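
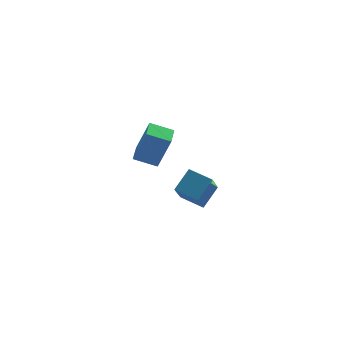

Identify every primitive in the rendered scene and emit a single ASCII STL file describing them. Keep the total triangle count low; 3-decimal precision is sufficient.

solid 
facet normal -0.546 0.807 0.226
outer loop
vertex 0.466 -1.696 -1.139
vertex 1.194 -0.82 -2.507
vertex -0.411 -2.088 -1.858
endloop
endfacet
facet normal -0.410 -0.492 0.768
outer loop
vertex 0.206 -3.0 -2.113
vertex 0.466 -1.696 -1.139
vertex -0.411 -2.088 -1.858
endloop
endfacet
facet normal -0.546 0.807 0.226
outer loop
vertex -0.411 -2.088 -1.858
vertex 1.194 -0.82 -2.507
vertex 0.317 -1.212 -3.225
endloop
endfacet
facet normal -0.731 -0.327 -0.599
outer loop
vertex 0.317 -1.212 -3.225
vertex 0.206 -3.0 -2.113
vertex -0.411 -2.088 -1.858
endloop
endfacet
facet normal 0.731 0.327 0.599
outer loop
vertex 0.466 -1.696 -1.139
vertex 1.811 -1.732 -2.762
vertex 1.194 -0.82 -2.507
endloop
endfacet
facet normal -0.409 -0.492 0.768
outer loop
vertex 1.083 -2.608 -1.395
vertex 0.466 -1.696 -1.139
vertex 0.206 -3.0 -2.113
endloop
endfacet
facet normal 0.731 0.327 0.599
outer loop
vertex 1.083 -2.608 -1.395
vertex 1.811 -1.732 -2.762
vertex 0.466 -1.696 -1.139
endloop
endfacet
facet normal 0.409 0.492 -0.768
outer loop
vertex 1.194 -0.82 -2.507
vertex 1.811 -1.732 -2.762
vertex 0.317 -1.212 -3.225
endloop
endfacet
facet normal -0.731 -0.327 -0.599
outer loop
vertex 0.934 -2.124 -3.481
vertex 0.206 -3.0 -2.113
vertex 0.317 -1.212 -3.225
endloop
endfacet
facet normal 0.409 0.493 -0.768
outer loop
vertex 0.317 -1.212 -3.225
vertex 1.811 -1.732 -2.762
vertex 0.934 -2.124 -3.481
endloop
endfacet
facet normal 0.546 -0.807 -0.226
outer loop
vertex 0.934 -2.124 -3.481
vertex 1.083 -2.608 -1.395
vertex 0.206 -3.0 -2.113
endloop
endfacet
facet normal 0.546 -0.807 -0.226
outer loop
vertex 1.811 -1.732 -2.762
vertex 1.083 -2.608 -1.395
vertex 0.934 -2.124 -3.481
endloop
endfacet
facet normal -0.553 -0.832 0.048
outer loop
vertex -1.627 -4.213 2.976
vertex -2.433 -3.657 3.327
vertex -2.109 -3.978 1.5
endloop
endfacet
facet normal 0.775 -0.535 -0.338
outer loop
vertex -1.567 -3.163 1.453
vertex -1.627 -4.213 2.976
vertex -2.109 -3.978 1.5
endloop
endfacet
facet normal -0.553 -0.832 0.048
outer loop
vertex -2.109 -3.978 1.5
vertex -2.433 -3.657 3.327
vertex -2.915 -3.422 1.851
endloop
endfacet
facet normal -0.306 0.149 -0.940
outer loop
vertex -2.915 -3.422 1.851
vertex -1.567 -3.163 1.453
vertex -2.109 -3.978 1.5
endloop
endfacet
facet normal 0.306 -0.149 0.940
outer loop
vertex -1.627 -4.213 2.976
vertex -1.891 -2.842 3.28
vertex -2.433 -3.657 3.327
endloop
endfacet
facet normal 0.775 -0.535 -0.338
outer loop
vertex -1.085 -3.398 2.929
vertex -1.627 -4.213 2.976
vertex -1.567 -3.163 1.453
endloop
endfacet
facet normal 0.306 -0.149 0.940
outer loop
vertex -1.085 -3.398 2.929
vertex -1.891 -2.842 3.28
vertex -1.627 -4.213 2.976
endloop
endfacet
facet normal -0.775 0.535 0.338
outer loop
vertex -2.433 -3.657 3.327
vertex -1.891 -2.842 3.28
vertex -2.915 -3.422 1.851
endloop
endfacet
facet normal -0.306 0.149 -0.940
outer loop
vertex -2.373 -2.607 1.804
vertex -1.567 -3.163 1.453
vertex -2.915 -3.422 1.851
endloop
endfacet
facet normal -0.775 0.535 0.338
outer loop
vertex -2.915 -3.422 1.851
vertex -1.891 -2.842 3.28
vertex -2.373 -2.607 1.804
endloop
endfacet
facet normal 0.553 0.832 -0.048
outer loop
vertex -2.373 -2.607 1.804
vertex -1.085 -3.398 2.929
vertex -1.567 -3.163 1.453
endloop
endfacet
facet normal 0.553 0.832 -0.048
outer loop
vertex -1.891 -2.842 3.28
vertex -1.085 -3.398 2.929
vertex -2.373 -2.607 1.804
endloop
endfacet

endsolid


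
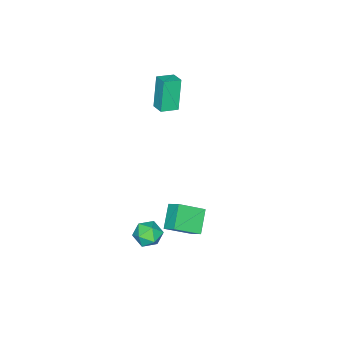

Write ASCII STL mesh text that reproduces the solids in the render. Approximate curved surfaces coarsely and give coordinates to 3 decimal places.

solid 
facet normal -0.668 0.529 -0.523
outer loop
vertex 1.854 3.599 -0.435
vertex 2.863 4.032 -1.286
vertex 1.714 2.912 -0.95
endloop
endfacet
facet normal -0.726 -0.312 0.613
outer loop
vertex 2.757 2.088 -0.134
vertex 1.854 3.599 -0.435
vertex 1.714 2.912 -0.95
endloop
endfacet
facet normal -0.668 0.529 -0.523
outer loop
vertex 1.714 2.912 -0.95
vertex 2.863 4.032 -1.286
vertex 2.724 3.346 -1.802
endloop
endfacet
facet normal -0.160 -0.790 -0.592
outer loop
vertex 2.724 3.346 -1.802
vertex 2.757 2.088 -0.134
vertex 1.714 2.912 -0.95
endloop
endfacet
facet normal 0.161 0.790 0.592
outer loop
vertex 1.854 3.599 -0.435
vertex 3.906 3.208 -0.47
vertex 2.863 4.032 -1.286
endloop
endfacet
facet normal -0.727 -0.313 0.611
outer loop
vertex 2.896 2.774 0.382
vertex 1.854 3.599 -0.435
vertex 2.757 2.088 -0.134
endloop
endfacet
facet normal 0.161 0.789 0.592
outer loop
vertex 2.896 2.774 0.382
vertex 3.906 3.208 -0.47
vertex 1.854 3.599 -0.435
endloop
endfacet
facet normal 0.726 0.313 -0.612
outer loop
vertex 2.863 4.032 -1.286
vertex 3.906 3.208 -0.47
vertex 2.724 3.346 -1.802
endloop
endfacet
facet normal -0.161 -0.790 -0.592
outer loop
vertex 3.766 2.521 -0.985
vertex 2.757 2.088 -0.134
vertex 2.724 3.346 -1.802
endloop
endfacet
facet normal 0.727 0.311 -0.613
outer loop
vertex 2.724 3.346 -1.802
vertex 3.906 3.208 -0.47
vertex 3.766 2.521 -0.985
endloop
endfacet
facet normal 0.668 -0.529 0.523
outer loop
vertex 3.766 2.521 -0.985
vertex 2.896 2.774 0.382
vertex 2.757 2.088 -0.134
endloop
endfacet
facet normal 0.669 -0.528 0.523
outer loop
vertex 3.906 3.208 -0.47
vertex 2.896 2.774 0.382
vertex 3.766 2.521 -0.985
endloop
endfacet
facet normal -0.841 0.501 -0.205
outer loop
vertex -2.21 -1.082 4.417
vertex -1.847 -0.388 4.624
vertex -1.64 -0.851 2.64
endloop
endfacet
facet normal -0.449 -0.857 -0.255
outer loop
vertex -0.833 -1.332 2.836
vertex -2.21 -1.082 4.417
vertex -1.64 -0.851 2.64
endloop
endfacet
facet normal -0.841 0.501 -0.205
outer loop
vertex -1.64 -0.851 2.64
vertex -1.847 -0.388 4.624
vertex -1.277 -0.157 2.847
endloop
endfacet
facet normal 0.303 0.123 -0.945
outer loop
vertex -1.277 -0.157 2.847
vertex -0.833 -1.332 2.836
vertex -1.64 -0.851 2.64
endloop
endfacet
facet normal -0.303 -0.123 0.945
outer loop
vertex -2.21 -1.082 4.417
vertex -1.04 -0.869 4.82
vertex -1.847 -0.388 4.624
endloop
endfacet
facet normal -0.449 -0.857 -0.255
outer loop
vertex -1.403 -1.563 4.613
vertex -2.21 -1.082 4.417
vertex -0.833 -1.332 2.836
endloop
endfacet
facet normal -0.303 -0.123 0.945
outer loop
vertex -1.403 -1.563 4.613
vertex -1.04 -0.869 4.82
vertex -2.21 -1.082 4.417
endloop
endfacet
facet normal 0.449 0.857 0.255
outer loop
vertex -1.847 -0.388 4.624
vertex -1.04 -0.869 4.82
vertex -1.277 -0.157 2.847
endloop
endfacet
facet normal 0.303 0.123 -0.945
outer loop
vertex -0.47 -0.638 3.043
vertex -0.833 -1.332 2.836
vertex -1.277 -0.157 2.847
endloop
endfacet
facet normal 0.449 0.857 0.255
outer loop
vertex -1.277 -0.157 2.847
vertex -1.04 -0.869 4.82
vertex -0.47 -0.638 3.043
endloop
endfacet
facet normal 0.841 -0.501 0.205
outer loop
vertex -0.47 -0.638 3.043
vertex -1.403 -1.563 4.613
vertex -0.833 -1.332 2.836
endloop
endfacet
facet normal 0.841 -0.501 0.205
outer loop
vertex -1.04 -0.869 4.82
vertex -1.403 -1.563 4.613
vertex -0.47 -0.638 3.043
endloop
endfacet
facet normal -0.940 0.317 0.128
outer loop
vertex 2.665 1.33 -2.89
vertex 2.729 1.199 -2.093
vertex 2.93 1.92 -2.402
endloop
endfacet
facet normal -0.637 0.641 -0.429
outer loop
vertex 2.665 1.33 -2.89
vertex 2.93 1.92 -2.402
vertex 3.287 1.796 -3.117
endloop
endfacet
facet normal -0.429 0.138 -0.893
outer loop
vertex 2.665 1.33 -2.89
vertex 3.287 1.796 -3.117
vertex 3.309 0.998 -3.251
endloop
endfacet
facet normal -0.605 -0.499 -0.621
outer loop
vertex 2.665 1.33 -2.89
vertex 3.309 0.998 -3.251
vertex 2.964 0.629 -2.618
endloop
endfacet
facet normal -0.921 -0.389 0.010
outer loop
vertex 2.665 1.33 -2.89
vertex 2.964 0.629 -2.618
vertex 2.729 1.199 -2.093
endloop
endfacet
facet normal -0.052 0.979 -0.196
outer loop
vertex 3.287 1.796 -3.117
vertex 2.93 1.92 -2.402
vertex 3.736 1.951 -2.462
endloop
endfacet
facet normal -0.544 0.454 0.706
outer loop
vertex 2.93 1.92 -2.402
vertex 2.729 1.199 -2.093
vertex 3.391 1.582 -1.829
endloop
endfacet
facet normal -0.514 -0.686 0.515
outer loop
vertex 2.729 1.199 -2.093
vertex 2.964 0.629 -2.618
vertex 3.413 0.784 -1.963
endloop
endfacet
facet normal -0.004 -0.863 -0.505
outer loop
vertex 2.964 0.629 -2.618
vertex 3.309 0.998 -3.251
vertex 3.77 0.66 -2.678
endloop
endfacet
facet normal 0.281 0.166 -0.945
outer loop
vertex 3.309 0.998 -3.251
vertex 3.287 1.796 -3.117
vertex 3.971 1.381 -2.987
endloop
endfacet
facet normal 0.605 0.499 0.621
outer loop
vertex 4.035 1.25 -2.19
vertex 3.736 1.951 -2.462
vertex 3.391 1.582 -1.829
endloop
endfacet
facet normal 0.429 -0.138 0.893
outer loop
vertex 4.035 1.25 -2.19
vertex 3.391 1.582 -1.829
vertex 3.413 0.784 -1.963
endloop
endfacet
facet normal 0.637 -0.641 0.429
outer loop
vertex 4.035 1.25 -2.19
vertex 3.413 0.784 -1.963
vertex 3.77 0.66 -2.678
endloop
endfacet
facet normal 0.940 -0.317 -0.128
outer loop
vertex 4.035 1.25 -2.19
vertex 3.77 0.66 -2.678
vertex 3.971 1.381 -2.987
endloop
endfacet
facet normal 0.921 0.389 -0.010
outer loop
vertex 4.035 1.25 -2.19
vertex 3.971 1.381 -2.987
vertex 3.736 1.951 -2.462
endloop
endfacet
facet normal 0.004 0.863 0.505
outer loop
vertex 3.391 1.582 -1.829
vertex 3.736 1.951 -2.462
vertex 2.93 1.92 -2.402
endloop
endfacet
facet normal -0.281 -0.166 0.945
outer loop
vertex 3.413 0.784 -1.963
vertex 3.391 1.582 -1.829
vertex 2.729 1.199 -2.093
endloop
endfacet
facet normal 0.052 -0.979 0.196
outer loop
vertex 3.77 0.66 -2.678
vertex 3.413 0.784 -1.963
vertex 2.964 0.629 -2.618
endloop
endfacet
facet normal 0.544 -0.454 -0.706
outer loop
vertex 3.971 1.381 -2.987
vertex 3.77 0.66 -2.678
vertex 3.309 0.998 -3.251
endloop
endfacet
facet normal 0.514 0.686 -0.515
outer loop
vertex 3.736 1.951 -2.462
vertex 3.971 1.381 -2.987
vertex 3.287 1.796 -3.117
endloop
endfacet

endsolid


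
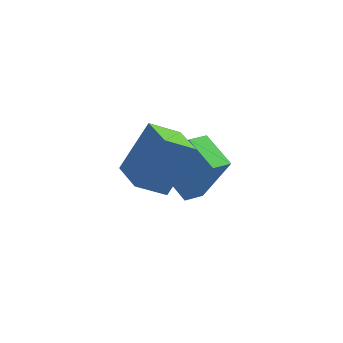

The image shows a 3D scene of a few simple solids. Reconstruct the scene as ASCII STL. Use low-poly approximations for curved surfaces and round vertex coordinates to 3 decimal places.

solid 
facet normal -0.632 0.702 0.328
outer loop
vertex 1.529 3.038 0.402
vertex 2.058 3.629 0.156
vertex 0.611 3.082 -1.464
endloop
endfacet
facet normal -0.637 -0.712 0.296
outer loop
vertex 1.522 2.071 -1.936
vertex 1.529 3.038 0.402
vertex 0.611 3.082 -1.464
endloop
endfacet
facet normal -0.632 0.702 0.328
outer loop
vertex 0.611 3.082 -1.464
vertex 2.058 3.629 0.156
vertex 1.14 3.673 -1.71
endloop
endfacet
facet normal -0.441 0.021 -0.897
outer loop
vertex 1.14 3.673 -1.71
vertex 1.522 2.071 -1.936
vertex 0.611 3.082 -1.464
endloop
endfacet
facet normal 0.441 -0.021 0.897
outer loop
vertex 1.529 3.038 0.402
vertex 2.969 2.618 -0.316
vertex 2.058 3.629 0.156
endloop
endfacet
facet normal -0.637 -0.712 0.296
outer loop
vertex 2.44 2.027 -0.07
vertex 1.529 3.038 0.402
vertex 1.522 2.071 -1.936
endloop
endfacet
facet normal 0.441 -0.021 0.897
outer loop
vertex 2.44 2.027 -0.07
vertex 2.969 2.618 -0.316
vertex 1.529 3.038 0.402
endloop
endfacet
facet normal 0.637 0.712 -0.296
outer loop
vertex 2.058 3.629 0.156
vertex 2.969 2.618 -0.316
vertex 1.14 3.673 -1.71
endloop
endfacet
facet normal -0.441 0.021 -0.897
outer loop
vertex 2.051 2.662 -2.182
vertex 1.522 2.071 -1.936
vertex 1.14 3.673 -1.71
endloop
endfacet
facet normal 0.637 0.712 -0.296
outer loop
vertex 1.14 3.673 -1.71
vertex 2.969 2.618 -0.316
vertex 2.051 2.662 -2.182
endloop
endfacet
facet normal 0.632 -0.702 -0.328
outer loop
vertex 2.051 2.662 -2.182
vertex 2.44 2.027 -0.07
vertex 1.522 2.071 -1.936
endloop
endfacet
facet normal 0.632 -0.702 -0.328
outer loop
vertex 2.969 2.618 -0.316
vertex 2.44 2.027 -0.07
vertex 2.051 2.662 -2.182
endloop
endfacet
facet normal -0.778 -0.296 0.554
outer loop
vertex 1.156 -0.126 3.16
vertex 0.496 1.075 2.875
vertex 0.335 -0.957 1.561
endloop
endfacet
facet normal 0.472 -0.858 0.203
outer loop
vertex 1.284 -0.595 0.885
vertex 1.156 -0.126 3.16
vertex 0.335 -0.957 1.561
endloop
endfacet
facet normal -0.778 -0.297 0.554
outer loop
vertex 0.335 -0.957 1.561
vertex 0.496 1.075 2.875
vertex -0.326 0.244 1.276
endloop
endfacet
facet normal -0.415 -0.420 -0.807
outer loop
vertex -0.326 0.244 1.276
vertex 1.284 -0.595 0.885
vertex 0.335 -0.957 1.561
endloop
endfacet
facet normal 0.415 0.420 0.807
outer loop
vertex 1.156 -0.126 3.16
vertex 1.445 1.437 2.199
vertex 0.496 1.075 2.875
endloop
endfacet
facet normal 0.472 -0.858 0.203
outer loop
vertex 2.106 0.236 2.484
vertex 1.156 -0.126 3.16
vertex 1.284 -0.595 0.885
endloop
endfacet
facet normal 0.415 0.420 0.807
outer loop
vertex 2.106 0.236 2.484
vertex 1.445 1.437 2.199
vertex 1.156 -0.126 3.16
endloop
endfacet
facet normal -0.472 0.858 -0.203
outer loop
vertex 0.496 1.075 2.875
vertex 1.445 1.437 2.199
vertex -0.326 0.244 1.276
endloop
endfacet
facet normal -0.415 -0.420 -0.807
outer loop
vertex 0.624 0.606 0.6
vertex 1.284 -0.595 0.885
vertex -0.326 0.244 1.276
endloop
endfacet
facet normal -0.472 0.858 -0.204
outer loop
vertex -0.326 0.244 1.276
vertex 1.445 1.437 2.199
vertex 0.624 0.606 0.6
endloop
endfacet
facet normal 0.778 0.296 -0.554
outer loop
vertex 0.624 0.606 0.6
vertex 2.106 0.236 2.484
vertex 1.284 -0.595 0.885
endloop
endfacet
facet normal 0.778 0.297 -0.554
outer loop
vertex 1.445 1.437 2.199
vertex 2.106 0.236 2.484
vertex 0.624 0.606 0.6
endloop
endfacet

endsolid


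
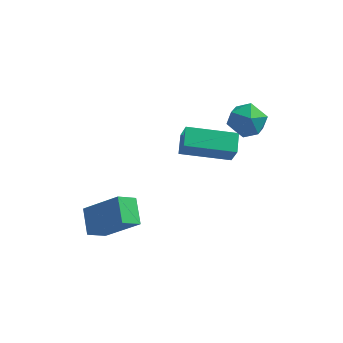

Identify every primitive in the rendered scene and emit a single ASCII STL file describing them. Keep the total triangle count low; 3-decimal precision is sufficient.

solid 
facet normal -0.731 0.123 -0.671
outer loop
vertex -2.693 -0.628 -3.188
vertex -2.105 -0.076 -3.728
vertex -2.311 -1.62 -3.786
endloop
endfacet
facet normal -0.605 -0.569 0.557
outer loop
vertex -0.855 -1.864 -2.452
vertex -2.693 -0.628 -3.188
vertex -2.311 -1.62 -3.786
endloop
endfacet
facet normal -0.731 0.123 -0.671
outer loop
vertex -2.311 -1.62 -3.786
vertex -2.105 -0.076 -3.728
vertex -1.723 -1.069 -4.326
endloop
endfacet
facet normal 0.313 -0.814 -0.490
outer loop
vertex -1.723 -1.069 -4.326
vertex -0.855 -1.864 -2.452
vertex -2.311 -1.62 -3.786
endloop
endfacet
facet normal -0.313 0.813 0.490
outer loop
vertex -2.693 -0.628 -3.188
vertex -0.649 -0.32 -2.394
vertex -2.105 -0.076 -3.728
endloop
endfacet
facet normal -0.605 -0.568 0.557
outer loop
vertex -1.237 -0.871 -1.854
vertex -2.693 -0.628 -3.188
vertex -0.855 -1.864 -2.452
endloop
endfacet
facet normal -0.313 0.814 0.490
outer loop
vertex -1.237 -0.871 -1.854
vertex -0.649 -0.32 -2.394
vertex -2.693 -0.628 -3.188
endloop
endfacet
facet normal 0.606 0.568 -0.557
outer loop
vertex -2.105 -0.076 -3.728
vertex -0.649 -0.32 -2.394
vertex -1.723 -1.069 -4.326
endloop
endfacet
facet normal 0.313 -0.813 -0.490
outer loop
vertex -0.267 -1.312 -2.992
vertex -0.855 -1.864 -2.452
vertex -1.723 -1.069 -4.326
endloop
endfacet
facet normal 0.605 0.569 -0.557
outer loop
vertex -1.723 -1.069 -4.326
vertex -0.649 -0.32 -2.394
vertex -0.267 -1.312 -2.992
endloop
endfacet
facet normal 0.731 -0.123 0.671
outer loop
vertex -0.267 -1.312 -2.992
vertex -1.237 -0.871 -1.854
vertex -0.855 -1.864 -2.452
endloop
endfacet
facet normal 0.731 -0.123 0.671
outer loop
vertex -0.649 -0.32 -2.394
vertex -1.237 -0.871 -1.854
vertex -0.267 -1.312 -2.992
endloop
endfacet
facet normal -0.962 -0.188 0.197
outer loop
vertex 0.616 2.909 -1.917
vertex 0.532 3.772 -1.505
vertex 0.31 3.38 -2.966
endloop
endfacet
facet normal 0.087 -0.899 -0.429
outer loop
vertex 2.408 3.788 -3.395
vertex 0.616 2.909 -1.917
vertex 0.31 3.38 -2.966
endloop
endfacet
facet normal -0.962 -0.188 0.197
outer loop
vertex 0.31 3.38 -2.966
vertex 0.532 3.772 -1.505
vertex 0.226 4.243 -2.554
endloop
endfacet
facet normal -0.257 0.396 -0.882
outer loop
vertex 0.226 4.243 -2.554
vertex 2.408 3.788 -3.395
vertex 0.31 3.38 -2.966
endloop
endfacet
facet normal 0.257 -0.396 0.882
outer loop
vertex 0.616 2.909 -1.917
vertex 2.63 4.18 -1.934
vertex 0.532 3.772 -1.505
endloop
endfacet
facet normal 0.087 -0.899 -0.429
outer loop
vertex 2.714 3.317 -2.346
vertex 0.616 2.909 -1.917
vertex 2.408 3.788 -3.395
endloop
endfacet
facet normal 0.257 -0.396 0.882
outer loop
vertex 2.714 3.317 -2.346
vertex 2.63 4.18 -1.934
vertex 0.616 2.909 -1.917
endloop
endfacet
facet normal -0.087 0.899 0.429
outer loop
vertex 0.532 3.772 -1.505
vertex 2.63 4.18 -1.934
vertex 0.226 4.243 -2.554
endloop
endfacet
facet normal -0.257 0.396 -0.882
outer loop
vertex 2.324 4.651 -2.983
vertex 2.408 3.788 -3.395
vertex 0.226 4.243 -2.554
endloop
endfacet
facet normal -0.087 0.899 0.429
outer loop
vertex 0.226 4.243 -2.554
vertex 2.63 4.18 -1.934
vertex 2.324 4.651 -2.983
endloop
endfacet
facet normal 0.962 0.188 -0.197
outer loop
vertex 2.324 4.651 -2.983
vertex 2.714 3.317 -2.346
vertex 2.408 3.788 -3.395
endloop
endfacet
facet normal 0.962 0.188 -0.197
outer loop
vertex 2.63 4.18 -1.934
vertex 2.714 3.317 -2.346
vertex 2.324 4.651 -2.983
endloop
endfacet
facet normal -0.212 0.955 -0.207
outer loop
vertex 2.862 3.778 -0.773
vertex 2.534 3.886 0.062
vertex 3.409 4.044 -0.104
endloop
endfacet
facet normal 0.354 0.733 -0.581
outer loop
vertex 2.862 3.778 -0.773
vertex 3.409 4.044 -0.104
vertex 3.695 3.431 -0.704
endloop
endfacet
facet normal 0.152 0.172 -0.973
outer loop
vertex 2.862 3.778 -0.773
vertex 3.695 3.431 -0.704
vertex 2.996 2.894 -0.908
endloop
endfacet
facet normal -0.537 0.047 -0.842
outer loop
vertex 2.862 3.778 -0.773
vertex 2.996 2.894 -0.908
vertex 2.279 3.175 -0.435
endloop
endfacet
facet normal -0.763 0.531 -0.368
outer loop
vertex 2.862 3.778 -0.773
vertex 2.279 3.175 -0.435
vertex 2.534 3.886 0.062
endloop
endfacet
facet normal 0.851 0.512 -0.118
outer loop
vertex 3.695 3.431 -0.704
vertex 3.409 4.044 -0.104
vertex 3.881 3.325 0.175
endloop
endfacet
facet normal -0.065 0.871 0.486
outer loop
vertex 3.409 4.044 -0.104
vertex 2.534 3.886 0.062
vertex 3.164 3.606 0.648
endloop
endfacet
facet normal -0.957 0.186 0.225
outer loop
vertex 2.534 3.886 0.062
vertex 2.279 3.175 -0.435
vertex 2.465 3.069 0.444
endloop
endfacet
facet normal -0.591 -0.598 -0.541
outer loop
vertex 2.279 3.175 -0.435
vertex 2.996 2.894 -0.908
vertex 2.751 2.456 -0.156
endloop
endfacet
facet normal 0.525 -0.397 -0.753
outer loop
vertex 2.996 2.894 -0.908
vertex 3.695 3.431 -0.704
vertex 3.626 2.614 -0.322
endloop
endfacet
facet normal 0.537 -0.047 0.842
outer loop
vertex 3.298 2.722 0.513
vertex 3.881 3.325 0.175
vertex 3.164 3.606 0.648
endloop
endfacet
facet normal -0.152 -0.172 0.973
outer loop
vertex 3.298 2.722 0.513
vertex 3.164 3.606 0.648
vertex 2.465 3.069 0.444
endloop
endfacet
facet normal -0.354 -0.733 0.581
outer loop
vertex 3.298 2.722 0.513
vertex 2.465 3.069 0.444
vertex 2.751 2.456 -0.156
endloop
endfacet
facet normal 0.212 -0.955 0.207
outer loop
vertex 3.298 2.722 0.513
vertex 2.751 2.456 -0.156
vertex 3.626 2.614 -0.322
endloop
endfacet
facet normal 0.763 -0.531 0.368
outer loop
vertex 3.298 2.722 0.513
vertex 3.626 2.614 -0.322
vertex 3.881 3.325 0.175
endloop
endfacet
facet normal 0.591 0.598 0.541
outer loop
vertex 3.164 3.606 0.648
vertex 3.881 3.325 0.175
vertex 3.409 4.044 -0.104
endloop
endfacet
facet normal -0.525 0.397 0.753
outer loop
vertex 2.465 3.069 0.444
vertex 3.164 3.606 0.648
vertex 2.534 3.886 0.062
endloop
endfacet
facet normal -0.851 -0.512 0.118
outer loop
vertex 2.751 2.456 -0.156
vertex 2.465 3.069 0.444
vertex 2.279 3.175 -0.435
endloop
endfacet
facet normal 0.065 -0.871 -0.486
outer loop
vertex 3.626 2.614 -0.322
vertex 2.751 2.456 -0.156
vertex 2.996 2.894 -0.908
endloop
endfacet
facet normal 0.957 -0.186 -0.225
outer loop
vertex 3.881 3.325 0.175
vertex 3.626 2.614 -0.322
vertex 3.695 3.431 -0.704
endloop
endfacet

endsolid


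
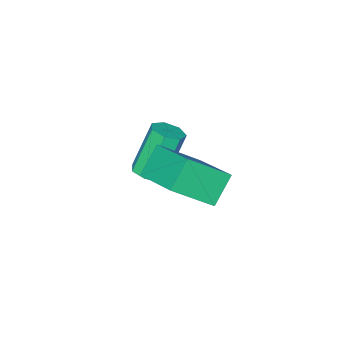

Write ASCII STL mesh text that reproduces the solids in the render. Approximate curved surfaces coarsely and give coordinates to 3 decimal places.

solid 
facet normal -0.718 -0.117 0.686
outer loop
vertex 1.852 2.992 2.594
vertex 0.73 3.72 1.544
vertex 1.428 1.28 1.859
endloop
endfacet
facet normal 0.659 -0.429 0.618
outer loop
vertex 2.29 1.42 1.036
vertex 1.852 2.992 2.594
vertex 1.428 1.28 1.859
endloop
endfacet
facet normal -0.718 -0.117 0.686
outer loop
vertex 1.428 1.28 1.859
vertex 0.73 3.72 1.544
vertex 0.307 2.008 0.809
endloop
endfacet
facet normal -0.222 -0.896 -0.385
outer loop
vertex 0.307 2.008 0.809
vertex 2.29 1.42 1.036
vertex 1.428 1.28 1.859
endloop
endfacet
facet normal 0.222 0.896 0.385
outer loop
vertex 1.852 2.992 2.594
vertex 1.592 3.86 0.721
vertex 0.73 3.72 1.544
endloop
endfacet
facet normal 0.660 -0.428 0.617
outer loop
vertex 2.713 3.132 1.771
vertex 1.852 2.992 2.594
vertex 2.29 1.42 1.036
endloop
endfacet
facet normal 0.222 0.896 0.384
outer loop
vertex 2.713 3.132 1.771
vertex 1.592 3.86 0.721
vertex 1.852 2.992 2.594
endloop
endfacet
facet normal -0.659 0.428 -0.618
outer loop
vertex 0.73 3.72 1.544
vertex 1.592 3.86 0.721
vertex 0.307 2.008 0.809
endloop
endfacet
facet normal -0.222 -0.896 -0.384
outer loop
vertex 1.168 2.148 -0.014
vertex 2.29 1.42 1.036
vertex 0.307 2.008 0.809
endloop
endfacet
facet normal -0.660 0.428 -0.617
outer loop
vertex 0.307 2.008 0.809
vertex 1.592 3.86 0.721
vertex 1.168 2.148 -0.014
endloop
endfacet
facet normal 0.718 0.117 -0.686
outer loop
vertex 1.168 2.148 -0.014
vertex 2.713 3.132 1.771
vertex 2.29 1.42 1.036
endloop
endfacet
facet normal 0.718 0.117 -0.686
outer loop
vertex 1.592 3.86 0.721
vertex 2.713 3.132 1.771
vertex 1.168 2.148 -0.014
endloop
endfacet
facet normal 0.416 -0.061 -0.907
outer loop
vertex 0.388 -0.942 -1.718
vertex -0.135 -0.727 -1.972
vertex 0.355 -0.407 -1.769
endloop
endfacet
facet normal 0.907 0.095 0.409
outer loop
vertex 0.388 -0.942 -1.718
vertex 0.355 -0.407 -1.769
vertex -0.402 -0.827 0.006
endloop
endfacet
facet normal 0.908 0.093 0.409
outer loop
vertex -0.402 -0.827 0.006
vertex 0.355 -0.407 -1.769
vertex -0.434 -0.293 -0.044
endloop
endfacet
facet normal -0.416 0.060 0.907
outer loop
vertex -0.402 -0.827 0.006
vertex -0.434 -0.293 -0.044
vertex -0.925 -0.613 -0.248
endloop
endfacet
facet normal 0.416 -0.061 -0.907
outer loop
vertex 0.355 -0.407 -1.769
vertex -0.135 -0.727 -1.972
vertex -0.047 -0.114 -1.973
endloop
endfacet
facet normal 0.517 0.836 0.181
outer loop
vertex 0.355 -0.407 -1.769
vertex -0.047 -0.114 -1.973
vertex -0.434 -0.293 -0.044
endloop
endfacet
facet normal 0.518 0.836 0.181
outer loop
vertex -0.434 -0.293 -0.044
vertex -0.047 -0.114 -1.973
vertex -0.837 0.001 -0.248
endloop
endfacet
facet normal -0.416 0.060 0.907
outer loop
vertex -0.434 -0.293 -0.044
vertex -0.837 0.001 -0.248
vertex -0.925 -0.613 -0.248
endloop
endfacet
facet normal 0.415 -0.061 -0.908
outer loop
vertex -0.047 -0.114 -1.973
vertex -0.135 -0.727 -1.972
vertex -0.516 -0.282 -2.176
endloop
endfacet
facet normal -0.261 0.948 -0.183
outer loop
vertex -0.047 -0.114 -1.973
vertex -0.516 -0.282 -2.176
vertex -0.837 0.001 -0.248
endloop
endfacet
facet normal -0.262 0.947 -0.183
outer loop
vertex -0.837 0.001 -0.248
vertex -0.516 -0.282 -2.176
vertex -1.305 -0.168 -0.452
endloop
endfacet
facet normal -0.417 0.060 0.907
outer loop
vertex -0.837 0.001 -0.248
vertex -1.305 -0.168 -0.452
vertex -0.925 -0.613 -0.248
endloop
endfacet
facet normal 0.416 -0.060 -0.908
outer loop
vertex -0.516 -0.282 -2.176
vertex -0.135 -0.727 -1.972
vertex -0.698 -0.786 -2.226
endloop
endfacet
facet normal -0.844 0.346 -0.409
outer loop
vertex -0.516 -0.282 -2.176
vertex -0.698 -0.786 -2.226
vertex -1.305 -0.168 -0.452
endloop
endfacet
facet normal -0.844 0.346 -0.409
outer loop
vertex -1.305 -0.168 -0.452
vertex -0.698 -0.786 -2.226
vertex -1.487 -0.671 -0.502
endloop
endfacet
facet normal -0.416 0.060 0.907
outer loop
vertex -1.305 -0.168 -0.452
vertex -1.487 -0.671 -0.502
vertex -0.925 -0.613 -0.248
endloop
endfacet
facet normal 0.416 -0.060 -0.908
outer loop
vertex -0.698 -0.786 -2.226
vertex -0.135 -0.727 -1.972
vertex -0.456 -1.246 -2.085
endloop
endfacet
facet normal -0.791 -0.517 -0.328
outer loop
vertex -0.698 -0.786 -2.226
vertex -0.456 -1.246 -2.085
vertex -1.487 -0.671 -0.502
endloop
endfacet
facet normal -0.792 -0.515 -0.328
outer loop
vertex -1.487 -0.671 -0.502
vertex -0.456 -1.246 -2.085
vertex -1.246 -1.131 -0.361
endloop
endfacet
facet normal -0.416 0.060 0.907
outer loop
vertex -1.487 -0.671 -0.502
vertex -1.246 -1.131 -0.361
vertex -0.925 -0.613 -0.248
endloop
endfacet
facet normal 0.416 -0.060 -0.907
outer loop
vertex -0.456 -1.246 -2.085
vertex -0.135 -0.727 -1.972
vertex 0.027 -1.315 -1.859
endloop
endfacet
facet normal -0.142 -0.990 0.001
outer loop
vertex -0.456 -1.246 -2.085
vertex 0.027 -1.315 -1.859
vertex -1.246 -1.131 -0.361
endloop
endfacet
facet normal -0.142 -0.990 0.001
outer loop
vertex -1.246 -1.131 -0.361
vertex 0.027 -1.315 -1.859
vertex -0.763 -1.2 -0.135
endloop
endfacet
facet normal -0.416 0.060 0.907
outer loop
vertex -1.246 -1.131 -0.361
vertex -0.763 -1.2 -0.135
vertex -0.925 -0.613 -0.248
endloop
endfacet
facet normal 0.416 -0.060 -0.907
outer loop
vertex 0.027 -1.315 -1.859
vertex -0.135 -0.727 -1.972
vertex 0.388 -0.942 -1.718
endloop
endfacet
facet normal 0.613 -0.718 0.329
outer loop
vertex 0.027 -1.315 -1.859
vertex 0.388 -0.942 -1.718
vertex -0.763 -1.2 -0.135
endloop
endfacet
facet normal 0.613 -0.718 0.329
outer loop
vertex -0.763 -1.2 -0.135
vertex 0.388 -0.942 -1.718
vertex -0.402 -0.827 0.006
endloop
endfacet
facet normal -0.416 0.060 0.907
outer loop
vertex -0.763 -1.2 -0.135
vertex -0.402 -0.827 0.006
vertex -0.925 -0.613 -0.248
endloop
endfacet

endsolid


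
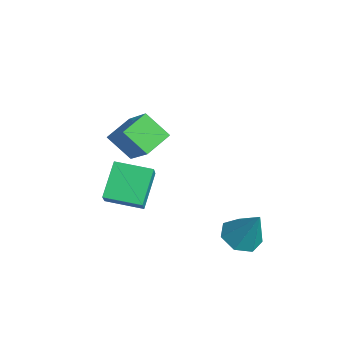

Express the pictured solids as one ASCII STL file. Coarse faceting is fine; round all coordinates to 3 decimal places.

solid 
facet normal -0.487 -0.532 0.692
outer loop
vertex 0.185 -0.923 4.436
vertex -0.457 0.295 4.92
vertex -1.279 -1.2 3.193
endloop
endfacet
facet normal 0.440 -0.835 -0.332
outer loop
vertex -0.523 -0.375 2.12
vertex 0.185 -0.923 4.436
vertex -1.279 -1.2 3.193
endloop
endfacet
facet normal -0.488 -0.532 0.692
outer loop
vertex -1.279 -1.2 3.193
vertex -0.457 0.295 4.92
vertex -1.92 0.019 3.678
endloop
endfacet
facet normal -0.755 -0.142 -0.641
outer loop
vertex -1.92 0.019 3.678
vertex -0.523 -0.375 2.12
vertex -1.279 -1.2 3.193
endloop
endfacet
facet normal 0.754 0.143 0.641
outer loop
vertex 0.185 -0.923 4.436
vertex 0.299 1.12 3.847
vertex -0.457 0.295 4.92
endloop
endfacet
facet normal 0.439 -0.835 -0.332
outer loop
vertex 0.94 -0.099 3.362
vertex 0.185 -0.923 4.436
vertex -0.523 -0.375 2.12
endloop
endfacet
facet normal 0.755 0.142 0.640
outer loop
vertex 0.94 -0.099 3.362
vertex 0.299 1.12 3.847
vertex 0.185 -0.923 4.436
endloop
endfacet
facet normal -0.439 0.835 0.332
outer loop
vertex -0.457 0.295 4.92
vertex 0.299 1.12 3.847
vertex -1.92 0.019 3.678
endloop
endfacet
facet normal -0.755 -0.143 -0.640
outer loop
vertex -1.165 0.843 2.604
vertex -0.523 -0.375 2.12
vertex -1.92 0.019 3.678
endloop
endfacet
facet normal -0.439 0.835 0.332
outer loop
vertex -1.92 0.019 3.678
vertex 0.299 1.12 3.847
vertex -1.165 0.843 2.604
endloop
endfacet
facet normal 0.487 0.532 -0.692
outer loop
vertex -1.165 0.843 2.604
vertex 0.94 -0.099 3.362
vertex -0.523 -0.375 2.12
endloop
endfacet
facet normal 0.487 0.532 -0.693
outer loop
vertex 0.299 1.12 3.847
vertex 0.94 -0.099 3.362
vertex -1.165 0.843 2.604
endloop
endfacet
facet normal -0.575 0.455 0.680
outer loop
vertex -2.831 -0.431 0.361
vertex -1.915 1.12 0.099
vertex -3.741 -0.066 -0.652
endloop
endfacet
facet normal -0.503 -0.852 0.145
outer loop
vertex -2.585 -0.98 -2.019
vertex -2.831 -0.431 0.361
vertex -3.741 -0.066 -0.652
endloop
endfacet
facet normal -0.575 0.455 0.680
outer loop
vertex -3.741 -0.066 -0.652
vertex -1.915 1.12 0.099
vertex -2.825 1.485 -0.914
endloop
endfacet
facet normal -0.645 0.259 -0.719
outer loop
vertex -2.825 1.485 -0.914
vertex -2.585 -0.98 -2.019
vertex -3.741 -0.066 -0.652
endloop
endfacet
facet normal 0.645 -0.259 0.719
outer loop
vertex -2.831 -0.431 0.361
vertex -0.759 0.206 -1.268
vertex -1.915 1.12 0.099
endloop
endfacet
facet normal -0.503 -0.852 0.145
outer loop
vertex -1.675 -1.345 -1.006
vertex -2.831 -0.431 0.361
vertex -2.585 -0.98 -2.019
endloop
endfacet
facet normal 0.645 -0.259 0.719
outer loop
vertex -1.675 -1.345 -1.006
vertex -0.759 0.206 -1.268
vertex -2.831 -0.431 0.361
endloop
endfacet
facet normal 0.503 0.852 -0.145
outer loop
vertex -1.915 1.12 0.099
vertex -0.759 0.206 -1.268
vertex -2.825 1.485 -0.914
endloop
endfacet
facet normal -0.645 0.259 -0.719
outer loop
vertex -1.669 0.571 -2.281
vertex -2.585 -0.98 -2.019
vertex -2.825 1.485 -0.914
endloop
endfacet
facet normal 0.503 0.852 -0.145
outer loop
vertex -2.825 1.485 -0.914
vertex -0.759 0.206 -1.268
vertex -1.669 0.571 -2.281
endloop
endfacet
facet normal 0.575 -0.455 -0.680
outer loop
vertex -1.669 0.571 -2.281
vertex -1.675 -1.345 -1.006
vertex -2.585 -0.98 -2.019
endloop
endfacet
facet normal 0.575 -0.455 -0.680
outer loop
vertex -0.759 0.206 -1.268
vertex -1.675 -1.345 -1.006
vertex -1.669 0.571 -2.281
endloop
endfacet
facet normal -0.422 -0.253 -0.870
outer loop
vertex 3.124 3.022 -2.038
vertex 2.359 3.638 -1.846
vertex 3.217 3.837 -2.32
endloop
endfacet
facet normal 0.994 -0.106 0.022
outer loop
vertex 3.124 3.022 -2.038
vertex 3.217 3.837 -2.32
vertex 3.201 4.142 -0.114
endloop
endfacet
facet normal -0.422 -0.254 -0.870
outer loop
vertex 3.217 3.837 -2.32
vertex 2.359 3.638 -1.846
vertex 2.664 4.502 -2.246
endloop
endfacet
facet normal 0.762 0.643 -0.083
outer loop
vertex 3.217 3.837 -2.32
vertex 2.664 4.502 -2.246
vertex 3.201 4.142 -0.114
endloop
endfacet
facet normal -0.423 -0.254 -0.870
outer loop
vertex 2.664 4.502 -2.246
vertex 2.359 3.638 -1.846
vertex 1.882 4.516 -1.87
endloop
endfacet
facet normal 0.087 0.986 0.144
outer loop
vertex 2.664 4.502 -2.246
vertex 1.882 4.516 -1.87
vertex 3.201 4.142 -0.114
endloop
endfacet
facet normal -0.423 -0.254 -0.870
outer loop
vertex 1.882 4.516 -1.87
vertex 2.359 3.638 -1.846
vertex 1.46 3.868 -1.476
endloop
endfacet
facet normal -0.522 0.665 0.534
outer loop
vertex 1.882 4.516 -1.87
vertex 1.46 3.868 -1.476
vertex 3.201 4.142 -0.114
endloop
endfacet
facet normal -0.423 -0.254 -0.870
outer loop
vertex 1.46 3.868 -1.476
vertex 2.359 3.638 -1.846
vertex 1.715 3.047 -1.36
endloop
endfacet
facet normal -0.607 -0.077 0.791
outer loop
vertex 1.46 3.868 -1.476
vertex 1.715 3.047 -1.36
vertex 3.201 4.142 -0.114
endloop
endfacet
facet normal -0.423 -0.254 -0.870
outer loop
vertex 1.715 3.047 -1.36
vertex 2.359 3.638 -1.846
vertex 2.455 2.67 -1.61
endloop
endfacet
facet normal -0.103 -0.683 0.723
outer loop
vertex 1.715 3.047 -1.36
vertex 2.455 2.67 -1.61
vertex 3.201 4.142 -0.114
endloop
endfacet
facet normal -0.423 -0.254 -0.870
outer loop
vertex 2.455 2.67 -1.61
vertex 2.359 3.638 -1.846
vertex 3.124 3.022 -2.038
endloop
endfacet
facet normal 0.609 -0.696 0.381
outer loop
vertex 2.455 2.67 -1.61
vertex 3.124 3.022 -2.038
vertex 3.201 4.142 -0.114
endloop
endfacet

endsolid


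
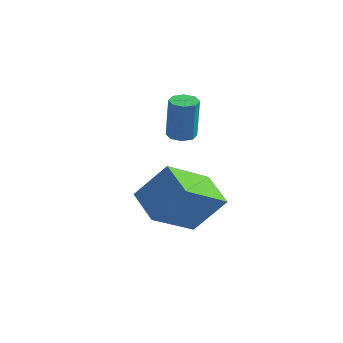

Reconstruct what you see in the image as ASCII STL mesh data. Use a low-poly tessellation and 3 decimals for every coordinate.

solid 
facet normal -0.193 0.094 -0.977
outer loop
vertex 2.237 0.601 2.762
vertex 1.908 0.173 2.786
vertex 1.848 0.706 2.849
endloop
endfacet
facet normal 0.269 0.962 0.040
outer loop
vertex 2.237 0.601 2.762
vertex 1.848 0.706 2.849
vertex 2.581 0.434 4.49
endloop
endfacet
facet normal 0.268 0.963 0.040
outer loop
vertex 2.581 0.434 4.49
vertex 1.848 0.706 2.849
vertex 2.191 0.539 4.578
endloop
endfacet
facet normal 0.195 -0.095 0.976
outer loop
vertex 2.581 0.434 4.49
vertex 2.191 0.539 4.578
vertex 2.252 0.007 4.514
endloop
endfacet
facet normal -0.195 0.094 -0.976
outer loop
vertex 1.848 0.706 2.849
vertex 1.908 0.173 2.786
vertex 1.493 0.5 2.9
endloop
endfacet
facet normal -0.475 0.862 0.177
outer loop
vertex 1.848 0.706 2.849
vertex 1.493 0.5 2.9
vertex 2.191 0.539 4.578
endloop
endfacet
facet normal -0.476 0.861 0.178
outer loop
vertex 2.191 0.539 4.578
vertex 1.493 0.5 2.9
vertex 1.837 0.333 4.628
endloop
endfacet
facet normal 0.193 -0.095 0.976
outer loop
vertex 2.191 0.539 4.578
vertex 1.837 0.333 4.628
vertex 2.252 0.007 4.514
endloop
endfacet
facet normal -0.195 0.094 -0.976
outer loop
vertex 1.493 0.5 2.9
vertex 1.908 0.173 2.786
vertex 1.382 0.102 2.884
endloop
endfacet
facet normal -0.943 0.255 0.212
outer loop
vertex 1.493 0.5 2.9
vertex 1.382 0.102 2.884
vertex 1.837 0.333 4.628
endloop
endfacet
facet normal -0.943 0.255 0.212
outer loop
vertex 1.837 0.333 4.628
vertex 1.382 0.102 2.884
vertex 1.726 -0.065 4.612
endloop
endfacet
facet normal 0.195 -0.094 0.976
outer loop
vertex 1.837 0.333 4.628
vertex 1.726 -0.065 4.612
vertex 2.252 0.007 4.514
endloop
endfacet
facet normal -0.195 0.095 -0.976
outer loop
vertex 1.382 0.102 2.884
vertex 1.908 0.173 2.786
vertex 1.579 -0.254 2.81
endloop
endfacet
facet normal -0.857 -0.500 0.122
outer loop
vertex 1.382 0.102 2.884
vertex 1.579 -0.254 2.81
vertex 1.726 -0.065 4.612
endloop
endfacet
facet normal -0.857 -0.500 0.122
outer loop
vertex 1.726 -0.065 4.612
vertex 1.579 -0.254 2.81
vertex 1.923 -0.421 4.538
endloop
endfacet
facet normal 0.195 -0.095 0.976
outer loop
vertex 1.726 -0.065 4.612
vertex 1.923 -0.421 4.538
vertex 2.252 0.007 4.514
endloop
endfacet
facet normal -0.195 0.095 -0.976
outer loop
vertex 1.579 -0.254 2.81
vertex 1.908 0.173 2.786
vertex 1.969 -0.359 2.722
endloop
endfacet
facet normal -0.268 -0.963 -0.040
outer loop
vertex 1.579 -0.254 2.81
vertex 1.969 -0.359 2.722
vertex 1.923 -0.421 4.538
endloop
endfacet
facet normal -0.269 -0.962 -0.040
outer loop
vertex 1.923 -0.421 4.538
vertex 1.969 -0.359 2.722
vertex 2.312 -0.526 4.451
endloop
endfacet
facet normal 0.193 -0.094 0.977
outer loop
vertex 1.923 -0.421 4.538
vertex 2.312 -0.526 4.451
vertex 2.252 0.007 4.514
endloop
endfacet
facet normal -0.193 0.095 -0.976
outer loop
vertex 1.969 -0.359 2.722
vertex 1.908 0.173 2.786
vertex 2.323 -0.153 2.672
endloop
endfacet
facet normal 0.476 -0.861 -0.178
outer loop
vertex 1.969 -0.359 2.722
vertex 2.323 -0.153 2.672
vertex 2.312 -0.526 4.451
endloop
endfacet
facet normal 0.475 -0.862 -0.178
outer loop
vertex 2.312 -0.526 4.451
vertex 2.323 -0.153 2.672
vertex 2.667 -0.32 4.4
endloop
endfacet
facet normal 0.195 -0.094 0.976
outer loop
vertex 2.312 -0.526 4.451
vertex 2.667 -0.32 4.4
vertex 2.252 0.007 4.514
endloop
endfacet
facet normal -0.195 0.094 -0.976
outer loop
vertex 2.323 -0.153 2.672
vertex 1.908 0.173 2.786
vertex 2.434 0.245 2.688
endloop
endfacet
facet normal 0.943 -0.255 -0.212
outer loop
vertex 2.323 -0.153 2.672
vertex 2.434 0.245 2.688
vertex 2.667 -0.32 4.4
endloop
endfacet
facet normal 0.943 -0.255 -0.212
outer loop
vertex 2.667 -0.32 4.4
vertex 2.434 0.245 2.688
vertex 2.778 0.078 4.416
endloop
endfacet
facet normal 0.195 -0.094 0.976
outer loop
vertex 2.667 -0.32 4.4
vertex 2.778 0.078 4.416
vertex 2.252 0.007 4.514
endloop
endfacet
facet normal -0.195 0.095 -0.976
outer loop
vertex 2.434 0.245 2.688
vertex 1.908 0.173 2.786
vertex 2.237 0.601 2.762
endloop
endfacet
facet normal 0.857 0.500 -0.122
outer loop
vertex 2.434 0.245 2.688
vertex 2.237 0.601 2.762
vertex 2.778 0.078 4.416
endloop
endfacet
facet normal 0.857 0.500 -0.122
outer loop
vertex 2.778 0.078 4.416
vertex 2.237 0.601 2.762
vertex 2.581 0.434 4.49
endloop
endfacet
facet normal 0.195 -0.095 0.976
outer loop
vertex 2.778 0.078 4.416
vertex 2.581 0.434 4.49
vertex 2.252 0.007 4.514
endloop
endfacet
facet normal -0.476 -0.424 -0.770
outer loop
vertex 3.586 -2.467 -0.058
vertex 2.224 -2.161 0.616
vertex 3.518 -0.602 -1.043
endloop
endfacet
facet normal 0.879 -0.198 -0.435
outer loop
vertex 4.376 0.161 0.344
vertex 3.586 -2.467 -0.058
vertex 3.518 -0.602 -1.043
endloop
endfacet
facet normal -0.476 -0.424 -0.770
outer loop
vertex 3.518 -0.602 -1.043
vertex 2.224 -2.161 0.616
vertex 2.156 -0.296 -0.369
endloop
endfacet
facet normal -0.032 0.884 -0.466
outer loop
vertex 2.156 -0.296 -0.369
vertex 4.376 0.161 0.344
vertex 3.518 -0.602 -1.043
endloop
endfacet
facet normal 0.032 -0.884 0.466
outer loop
vertex 3.586 -2.467 -0.058
vertex 3.082 -1.398 2.003
vertex 2.224 -2.161 0.616
endloop
endfacet
facet normal 0.879 -0.198 -0.435
outer loop
vertex 4.444 -1.704 1.329
vertex 3.586 -2.467 -0.058
vertex 4.376 0.161 0.344
endloop
endfacet
facet normal 0.032 -0.884 0.466
outer loop
vertex 4.444 -1.704 1.329
vertex 3.082 -1.398 2.003
vertex 3.586 -2.467 -0.058
endloop
endfacet
facet normal -0.879 0.198 0.435
outer loop
vertex 2.224 -2.161 0.616
vertex 3.082 -1.398 2.003
vertex 2.156 -0.296 -0.369
endloop
endfacet
facet normal -0.032 0.884 -0.466
outer loop
vertex 3.014 0.467 1.018
vertex 4.376 0.161 0.344
vertex 2.156 -0.296 -0.369
endloop
endfacet
facet normal -0.879 0.198 0.435
outer loop
vertex 2.156 -0.296 -0.369
vertex 3.082 -1.398 2.003
vertex 3.014 0.467 1.018
endloop
endfacet
facet normal 0.476 0.424 0.770
outer loop
vertex 3.014 0.467 1.018
vertex 4.444 -1.704 1.329
vertex 4.376 0.161 0.344
endloop
endfacet
facet normal 0.476 0.424 0.770
outer loop
vertex 3.082 -1.398 2.003
vertex 4.444 -1.704 1.329
vertex 3.014 0.467 1.018
endloop
endfacet

endsolid


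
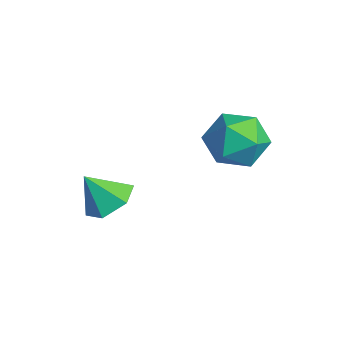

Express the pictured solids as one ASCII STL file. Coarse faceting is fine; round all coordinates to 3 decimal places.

solid 
facet normal 0.221 0.529 -0.819
outer loop
vertex 1.62 -1.671 -1.455
vertex 0.956 -1.908 -1.787
vertex 0.967 -1.255 -1.362
endloop
endfacet
facet normal 0.318 0.298 0.900
outer loop
vertex 1.62 -1.671 -1.455
vertex 0.967 -1.255 -1.362
vertex 0.704 -2.512 -0.853
endloop
endfacet
facet normal 0.221 0.529 -0.819
outer loop
vertex 0.967 -1.255 -1.362
vertex 0.956 -1.908 -1.787
vertex 0.303 -1.492 -1.694
endloop
endfacet
facet normal -0.521 0.412 0.748
outer loop
vertex 0.967 -1.255 -1.362
vertex 0.303 -1.492 -1.694
vertex 0.704 -2.512 -0.853
endloop
endfacet
facet normal 0.220 0.529 -0.820
outer loop
vertex 0.303 -1.492 -1.694
vertex 0.956 -1.908 -1.787
vertex 0.291 -2.146 -2.119
endloop
endfacet
facet normal -0.952 -0.155 0.266
outer loop
vertex 0.303 -1.492 -1.694
vertex 0.291 -2.146 -2.119
vertex 0.704 -2.512 -0.853
endloop
endfacet
facet normal 0.220 0.529 -0.820
outer loop
vertex 0.291 -2.146 -2.119
vertex 0.956 -1.908 -1.787
vertex 0.944 -2.562 -2.212
endloop
endfacet
facet normal -0.543 -0.837 -0.065
outer loop
vertex 0.291 -2.146 -2.119
vertex 0.944 -2.562 -2.212
vertex 0.704 -2.512 -0.853
endloop
endfacet
facet normal 0.221 0.529 -0.820
outer loop
vertex 0.944 -2.562 -2.212
vertex 0.956 -1.908 -1.787
vertex 1.609 -2.325 -1.88
endloop
endfacet
facet normal 0.296 -0.951 0.087
outer loop
vertex 0.944 -2.562 -2.212
vertex 1.609 -2.325 -1.88
vertex 0.704 -2.512 -0.853
endloop
endfacet
facet normal 0.221 0.529 -0.819
outer loop
vertex 1.609 -2.325 -1.88
vertex 0.956 -1.908 -1.787
vertex 1.62 -1.671 -1.455
endloop
endfacet
facet normal 0.727 -0.383 0.571
outer loop
vertex 1.609 -2.325 -1.88
vertex 1.62 -1.671 -1.455
vertex 0.704 -2.512 -0.853
endloop
endfacet
facet normal -0.984 0.117 0.138
outer loop
vertex 1.996 0.599 0.843
vertex 2.135 0.696 1.753
vertex 2.146 1.439 1.202
endloop
endfacet
facet normal -0.786 0.356 -0.505
outer loop
vertex 1.996 0.599 0.843
vertex 2.146 1.439 1.202
vertex 2.549 1.198 0.405
endloop
endfacet
facet normal -0.480 -0.184 -0.858
outer loop
vertex 1.996 0.599 0.843
vertex 2.549 1.198 0.405
vertex 2.787 0.306 0.463
endloop
endfacet
facet normal -0.488 -0.758 -0.432
outer loop
vertex 1.996 0.599 0.843
vertex 2.787 0.306 0.463
vertex 2.531 -0.004 1.297
endloop
endfacet
facet normal -0.800 -0.572 0.183
outer loop
vertex 1.996 0.599 0.843
vertex 2.531 -0.004 1.297
vertex 2.135 0.696 1.753
endloop
endfacet
facet normal -0.294 0.864 -0.410
outer loop
vertex 2.549 1.198 0.405
vertex 2.146 1.439 1.202
vertex 3.029 1.664 1.043
endloop
endfacet
facet normal -0.614 0.476 0.630
outer loop
vertex 2.146 1.439 1.202
vertex 2.135 0.696 1.753
vertex 2.773 1.354 1.877
endloop
endfacet
facet normal -0.316 -0.637 0.703
outer loop
vertex 2.135 0.696 1.753
vertex 2.531 -0.004 1.297
vertex 3.011 0.462 1.935
endloop
endfacet
facet normal 0.187 -0.938 -0.291
outer loop
vertex 2.531 -0.004 1.297
vertex 2.787 0.306 0.463
vertex 3.414 0.221 1.138
endloop
endfacet
facet normal 0.201 -0.010 -0.980
outer loop
vertex 2.787 0.306 0.463
vertex 2.549 1.198 0.405
vertex 3.425 0.964 0.587
endloop
endfacet
facet normal 0.488 0.758 0.432
outer loop
vertex 3.564 1.061 1.497
vertex 3.029 1.664 1.043
vertex 2.773 1.354 1.877
endloop
endfacet
facet normal 0.480 0.184 0.858
outer loop
vertex 3.564 1.061 1.497
vertex 2.773 1.354 1.877
vertex 3.011 0.462 1.935
endloop
endfacet
facet normal 0.786 -0.356 0.505
outer loop
vertex 3.564 1.061 1.497
vertex 3.011 0.462 1.935
vertex 3.414 0.221 1.138
endloop
endfacet
facet normal 0.984 -0.117 -0.138
outer loop
vertex 3.564 1.061 1.497
vertex 3.414 0.221 1.138
vertex 3.425 0.964 0.587
endloop
endfacet
facet normal 0.800 0.572 -0.183
outer loop
vertex 3.564 1.061 1.497
vertex 3.425 0.964 0.587
vertex 3.029 1.664 1.043
endloop
endfacet
facet normal -0.187 0.938 0.291
outer loop
vertex 2.773 1.354 1.877
vertex 3.029 1.664 1.043
vertex 2.146 1.439 1.202
endloop
endfacet
facet normal -0.201 0.010 0.980
outer loop
vertex 3.011 0.462 1.935
vertex 2.773 1.354 1.877
vertex 2.135 0.696 1.753
endloop
endfacet
facet normal 0.294 -0.864 0.410
outer loop
vertex 3.414 0.221 1.138
vertex 3.011 0.462 1.935
vertex 2.531 -0.004 1.297
endloop
endfacet
facet normal 0.614 -0.476 -0.630
outer loop
vertex 3.425 0.964 0.587
vertex 3.414 0.221 1.138
vertex 2.787 0.306 0.463
endloop
endfacet
facet normal 0.316 0.637 -0.703
outer loop
vertex 3.029 1.664 1.043
vertex 3.425 0.964 0.587
vertex 2.549 1.198 0.405
endloop
endfacet

endsolid


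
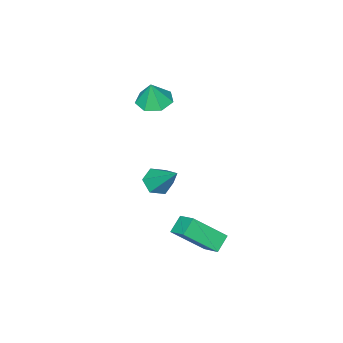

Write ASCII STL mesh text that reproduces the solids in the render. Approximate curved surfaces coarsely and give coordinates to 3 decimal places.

solid 
facet normal -0.228 -0.057 -0.972
outer loop
vertex -0.287 -3.521 1.919
vertex -1.016 -2.977 2.058
vertex -0.154 -2.738 1.842
endloop
endfacet
facet normal 0.929 -0.124 0.349
outer loop
vertex -0.287 -3.521 1.919
vertex -0.154 -2.738 1.842
vertex -0.724 -2.903 3.302
endloop
endfacet
facet normal -0.228 -0.057 -0.972
outer loop
vertex -0.154 -2.738 1.842
vertex -1.016 -2.977 2.058
vertex -0.669 -2.134 1.927
endloop
endfacet
facet normal 0.736 0.578 0.353
outer loop
vertex -0.154 -2.738 1.842
vertex -0.669 -2.134 1.927
vertex -0.724 -2.903 3.302
endloop
endfacet
facet normal -0.228 -0.057 -0.972
outer loop
vertex -0.669 -2.134 1.927
vertex -1.016 -2.977 2.058
vertex -1.446 -2.165 2.111
endloop
endfacet
facet normal 0.081 0.869 0.489
outer loop
vertex -0.669 -2.134 1.927
vertex -1.446 -2.165 2.111
vertex -0.724 -2.903 3.302
endloop
endfacet
facet normal -0.227 -0.057 -0.972
outer loop
vertex -1.446 -2.165 2.111
vertex -1.016 -2.977 2.058
vertex -1.898 -2.807 2.254
endloop
endfacet
facet normal -0.542 0.527 0.655
outer loop
vertex -1.446 -2.165 2.111
vertex -1.898 -2.807 2.254
vertex -0.724 -2.903 3.302
endloop
endfacet
facet normal -0.227 -0.058 -0.972
outer loop
vertex -1.898 -2.807 2.254
vertex -1.016 -2.977 2.058
vertex -1.686 -3.576 2.25
endloop
endfacet
facet normal -0.663 -0.186 0.725
outer loop
vertex -1.898 -2.807 2.254
vertex -1.686 -3.576 2.25
vertex -0.724 -2.903 3.302
endloop
endfacet
facet normal -0.227 -0.057 -0.972
outer loop
vertex -1.686 -3.576 2.25
vertex -1.016 -2.977 2.058
vertex -0.969 -3.894 2.101
endloop
endfacet
facet normal -0.192 -0.737 0.648
outer loop
vertex -1.686 -3.576 2.25
vertex -0.969 -3.894 2.101
vertex -0.724 -2.903 3.302
endloop
endfacet
facet normal -0.228 -0.057 -0.972
outer loop
vertex -0.969 -3.894 2.101
vertex -1.016 -2.977 2.058
vertex -0.287 -3.521 1.919
endloop
endfacet
facet normal 0.516 -0.709 0.480
outer loop
vertex -0.969 -3.894 2.101
vertex -0.287 -3.521 1.919
vertex -0.724 -2.903 3.302
endloop
endfacet
facet normal -0.086 -0.692 -0.716
outer loop
vertex 1.972 -0.151 -1.255
vertex 1.279 -0.347 -0.982
vertex 1.341 0.201 -1.519
endloop
endfacet
facet normal 0.565 0.741 -0.362
outer loop
vertex 1.972 -0.151 -1.255
vertex 1.341 0.201 -1.519
vertex 1.461 1.107 0.522
endloop
endfacet
facet normal -0.086 -0.692 -0.716
outer loop
vertex 1.341 0.201 -1.519
vertex 1.279 -0.347 -0.982
vertex 0.648 0.006 -1.247
endloop
endfacet
facet normal -0.380 0.853 -0.357
outer loop
vertex 1.341 0.201 -1.519
vertex 0.648 0.006 -1.247
vertex 1.461 1.107 0.522
endloop
endfacet
facet normal -0.086 -0.692 -0.716
outer loop
vertex 0.648 0.006 -1.247
vertex 1.279 -0.347 -0.982
vertex 0.586 -0.542 -0.71
endloop
endfacet
facet normal -0.920 0.322 0.222
outer loop
vertex 0.648 0.006 -1.247
vertex 0.586 -0.542 -0.71
vertex 1.461 1.107 0.522
endloop
endfacet
facet normal -0.086 -0.692 -0.716
outer loop
vertex 0.586 -0.542 -0.71
vertex 1.279 -0.347 -0.982
vertex 1.217 -0.895 -0.445
endloop
endfacet
facet normal -0.514 -0.322 0.795
outer loop
vertex 0.586 -0.542 -0.71
vertex 1.217 -0.895 -0.445
vertex 1.461 1.107 0.522
endloop
endfacet
facet normal -0.087 -0.692 -0.716
outer loop
vertex 1.217 -0.895 -0.445
vertex 1.279 -0.347 -0.982
vertex 1.91 -0.7 -0.718
endloop
endfacet
facet normal 0.433 -0.434 0.790
outer loop
vertex 1.217 -0.895 -0.445
vertex 1.91 -0.7 -0.718
vertex 1.461 1.107 0.522
endloop
endfacet
facet normal -0.087 -0.692 -0.717
outer loop
vertex 1.91 -0.7 -0.718
vertex 1.279 -0.347 -0.982
vertex 1.972 -0.151 -1.255
endloop
endfacet
facet normal 0.973 0.097 0.211
outer loop
vertex 1.91 -0.7 -0.718
vertex 1.972 -0.151 -1.255
vertex 1.461 1.107 0.522
endloop
endfacet
facet normal -0.582 0.488 -0.651
outer loop
vertex 0.492 2.482 -3.409
vertex 0.709 3.536 -2.813
vertex 1.262 2.644 -3.976
endloop
endfacet
facet normal -0.176 -0.857 -0.484
outer loop
vertex 2.431 1.664 -2.667
vertex 0.492 2.482 -3.409
vertex 1.262 2.644 -3.976
endloop
endfacet
facet normal -0.582 0.488 -0.651
outer loop
vertex 1.262 2.644 -3.976
vertex 0.709 3.536 -2.813
vertex 1.479 3.698 -3.38
endloop
endfacet
facet normal 0.794 0.167 -0.584
outer loop
vertex 1.479 3.698 -3.38
vertex 2.431 1.664 -2.667
vertex 1.262 2.644 -3.976
endloop
endfacet
facet normal -0.794 -0.167 0.584
outer loop
vertex 0.492 2.482 -3.409
vertex 1.878 2.556 -1.504
vertex 0.709 3.536 -2.813
endloop
endfacet
facet normal -0.176 -0.857 -0.484
outer loop
vertex 1.661 1.502 -2.1
vertex 0.492 2.482 -3.409
vertex 2.431 1.664 -2.667
endloop
endfacet
facet normal -0.794 -0.167 0.584
outer loop
vertex 1.661 1.502 -2.1
vertex 1.878 2.556 -1.504
vertex 0.492 2.482 -3.409
endloop
endfacet
facet normal 0.176 0.857 0.484
outer loop
vertex 0.709 3.536 -2.813
vertex 1.878 2.556 -1.504
vertex 1.479 3.698 -3.38
endloop
endfacet
facet normal 0.794 0.167 -0.584
outer loop
vertex 2.648 2.718 -2.071
vertex 2.431 1.664 -2.667
vertex 1.479 3.698 -3.38
endloop
endfacet
facet normal 0.176 0.857 0.484
outer loop
vertex 1.479 3.698 -3.38
vertex 1.878 2.556 -1.504
vertex 2.648 2.718 -2.071
endloop
endfacet
facet normal 0.582 -0.488 0.651
outer loop
vertex 2.648 2.718 -2.071
vertex 1.661 1.502 -2.1
vertex 2.431 1.664 -2.667
endloop
endfacet
facet normal 0.582 -0.488 0.651
outer loop
vertex 1.878 2.556 -1.504
vertex 1.661 1.502 -2.1
vertex 2.648 2.718 -2.071
endloop
endfacet

endsolid


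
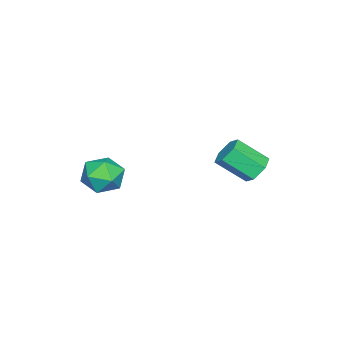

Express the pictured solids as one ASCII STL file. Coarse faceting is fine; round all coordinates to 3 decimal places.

solid 
facet normal -0.202 0.758 -0.620
outer loop
vertex -2.01 2.843 -0.232
vertex -2.283 2.499 -0.564
vertex -2.549 2.759 -0.159
endloop
endfacet
facet normal 0.006 0.632 0.775
outer loop
vertex -2.01 2.843 -0.232
vertex -2.549 2.759 -0.159
vertex -1.765 1.924 0.516
endloop
endfacet
facet normal 0.009 0.634 0.774
outer loop
vertex -1.765 1.924 0.516
vertex -2.549 2.759 -0.159
vertex -2.304 1.841 0.59
endloop
endfacet
facet normal 0.202 -0.759 0.619
outer loop
vertex -1.765 1.924 0.516
vertex -2.304 1.841 0.59
vertex -2.037 1.581 0.184
endloop
endfacet
facet normal -0.202 0.758 -0.620
outer loop
vertex -2.549 2.759 -0.159
vertex -2.283 2.499 -0.564
vertex -2.821 2.415 -0.491
endloop
endfacet
facet normal -0.845 0.184 0.502
outer loop
vertex -2.549 2.759 -0.159
vertex -2.821 2.415 -0.491
vertex -2.304 1.841 0.59
endloop
endfacet
facet normal -0.845 0.184 0.502
outer loop
vertex -2.304 1.841 0.59
vertex -2.821 2.415 -0.491
vertex -2.576 1.497 0.258
endloop
endfacet
facet normal 0.203 -0.758 0.619
outer loop
vertex -2.304 1.841 0.59
vertex -2.576 1.497 0.258
vertex -2.037 1.581 0.184
endloop
endfacet
facet normal -0.202 0.759 -0.619
outer loop
vertex -2.821 2.415 -0.491
vertex -2.283 2.499 -0.564
vertex -2.555 2.156 -0.896
endloop
endfacet
facet normal -0.851 -0.449 -0.272
outer loop
vertex -2.821 2.415 -0.491
vertex -2.555 2.156 -0.896
vertex -2.576 1.497 0.258
endloop
endfacet
facet normal -0.852 -0.448 -0.271
outer loop
vertex -2.576 1.497 0.258
vertex -2.555 2.156 -0.896
vertex -2.31 1.237 -0.148
endloop
endfacet
facet normal 0.203 -0.759 0.619
outer loop
vertex -2.576 1.497 0.258
vertex -2.31 1.237 -0.148
vertex -2.037 1.581 0.184
endloop
endfacet
facet normal -0.202 0.759 -0.619
outer loop
vertex -2.555 2.156 -0.896
vertex -2.283 2.499 -0.564
vertex -2.016 2.239 -0.97
endloop
endfacet
facet normal -0.009 -0.633 -0.774
outer loop
vertex -2.555 2.156 -0.896
vertex -2.016 2.239 -0.97
vertex -2.31 1.237 -0.148
endloop
endfacet
facet normal -0.006 -0.633 -0.774
outer loop
vertex -2.31 1.237 -0.148
vertex -2.016 2.239 -0.97
vertex -1.771 1.321 -0.221
endloop
endfacet
facet normal 0.202 -0.758 0.620
outer loop
vertex -2.31 1.237 -0.148
vertex -1.771 1.321 -0.221
vertex -2.037 1.581 0.184
endloop
endfacet
facet normal -0.203 0.758 -0.619
outer loop
vertex -2.016 2.239 -0.97
vertex -2.283 2.499 -0.564
vertex -1.744 2.583 -0.638
endloop
endfacet
facet normal 0.845 -0.184 -0.502
outer loop
vertex -2.016 2.239 -0.97
vertex -1.744 2.583 -0.638
vertex -1.771 1.321 -0.221
endloop
endfacet
facet normal 0.845 -0.184 -0.502
outer loop
vertex -1.771 1.321 -0.221
vertex -1.744 2.583 -0.638
vertex -1.499 1.665 0.111
endloop
endfacet
facet normal 0.202 -0.758 0.620
outer loop
vertex -1.771 1.321 -0.221
vertex -1.499 1.665 0.111
vertex -2.037 1.581 0.184
endloop
endfacet
facet normal -0.203 0.759 -0.619
outer loop
vertex -1.744 2.583 -0.638
vertex -2.283 2.499 -0.564
vertex -2.01 2.843 -0.232
endloop
endfacet
facet normal 0.852 0.448 0.271
outer loop
vertex -1.744 2.583 -0.638
vertex -2.01 2.843 -0.232
vertex -1.499 1.665 0.111
endloop
endfacet
facet normal 0.851 0.449 0.272
outer loop
vertex -1.499 1.665 0.111
vertex -2.01 2.843 -0.232
vertex -1.765 1.924 0.516
endloop
endfacet
facet normal 0.202 -0.759 0.619
outer loop
vertex -1.499 1.665 0.111
vertex -1.765 1.924 0.516
vertex -2.037 1.581 0.184
endloop
endfacet
facet normal 0.103 0.994 -0.028
outer loop
vertex -0.017 -0.962 -0.896
vertex -0.282 -0.915 -0.211
vertex 0.441 -0.993 -0.321
endloop
endfacet
facet normal 0.594 0.675 -0.437
outer loop
vertex -0.017 -0.962 -0.896
vertex 0.441 -0.993 -0.321
vertex 0.537 -1.447 -0.892
endloop
endfacet
facet normal 0.254 0.282 -0.925
outer loop
vertex -0.017 -0.962 -0.896
vertex 0.537 -1.447 -0.892
vertex -0.128 -1.649 -1.136
endloop
endfacet
facet normal -0.449 0.358 -0.819
outer loop
vertex -0.017 -0.962 -0.896
vertex -0.128 -1.649 -1.136
vertex -0.634 -1.321 -0.715
endloop
endfacet
facet normal -0.542 0.798 -0.264
outer loop
vertex -0.017 -0.962 -0.896
vertex -0.634 -1.321 -0.715
vertex -0.282 -0.915 -0.211
endloop
endfacet
facet normal 0.972 0.234 -0.023
outer loop
vertex 0.537 -1.447 -0.892
vertex 0.441 -0.993 -0.321
vertex 0.614 -1.699 -0.205
endloop
endfacet
facet normal 0.178 0.749 0.638
outer loop
vertex 0.441 -0.993 -0.321
vertex -0.282 -0.915 -0.211
vertex 0.108 -1.371 0.216
endloop
endfacet
facet normal -0.865 0.432 0.256
outer loop
vertex -0.282 -0.915 -0.211
vertex -0.634 -1.321 -0.715
vertex -0.557 -1.573 -0.028
endloop
endfacet
facet normal -0.715 -0.280 -0.641
outer loop
vertex -0.634 -1.321 -0.715
vertex -0.128 -1.649 -1.136
vertex -0.461 -2.027 -0.599
endloop
endfacet
facet normal 0.421 -0.402 -0.813
outer loop
vertex -0.128 -1.649 -1.136
vertex 0.537 -1.447 -0.892
vertex 0.262 -2.105 -0.709
endloop
endfacet
facet normal 0.449 -0.358 0.819
outer loop
vertex -0.003 -2.058 -0.024
vertex 0.614 -1.699 -0.205
vertex 0.108 -1.371 0.216
endloop
endfacet
facet normal -0.254 -0.282 0.925
outer loop
vertex -0.003 -2.058 -0.024
vertex 0.108 -1.371 0.216
vertex -0.557 -1.573 -0.028
endloop
endfacet
facet normal -0.594 -0.675 0.437
outer loop
vertex -0.003 -2.058 -0.024
vertex -0.557 -1.573 -0.028
vertex -0.461 -2.027 -0.599
endloop
endfacet
facet normal -0.103 -0.994 0.028
outer loop
vertex -0.003 -2.058 -0.024
vertex -0.461 -2.027 -0.599
vertex 0.262 -2.105 -0.709
endloop
endfacet
facet normal 0.542 -0.798 0.264
outer loop
vertex -0.003 -2.058 -0.024
vertex 0.262 -2.105 -0.709
vertex 0.614 -1.699 -0.205
endloop
endfacet
facet normal 0.715 0.280 0.641
outer loop
vertex 0.108 -1.371 0.216
vertex 0.614 -1.699 -0.205
vertex 0.441 -0.993 -0.321
endloop
endfacet
facet normal -0.421 0.402 0.813
outer loop
vertex -0.557 -1.573 -0.028
vertex 0.108 -1.371 0.216
vertex -0.282 -0.915 -0.211
endloop
endfacet
facet normal -0.972 -0.234 0.023
outer loop
vertex -0.461 -2.027 -0.599
vertex -0.557 -1.573 -0.028
vertex -0.634 -1.321 -0.715
endloop
endfacet
facet normal -0.178 -0.749 -0.638
outer loop
vertex 0.262 -2.105 -0.709
vertex -0.461 -2.027 -0.599
vertex -0.128 -1.649 -1.136
endloop
endfacet
facet normal 0.865 -0.432 -0.256
outer loop
vertex 0.614 -1.699 -0.205
vertex 0.262 -2.105 -0.709
vertex 0.537 -1.447 -0.892
endloop
endfacet

endsolid


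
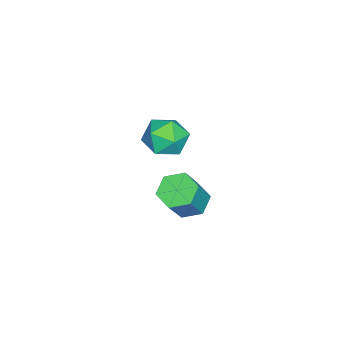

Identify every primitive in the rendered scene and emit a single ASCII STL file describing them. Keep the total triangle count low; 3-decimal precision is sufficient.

solid 
facet normal -0.550 0.098 -0.830
outer loop
vertex -1.014 3.111 -2.37
vertex -1.552 2.272 -2.113
vertex -1.864 3.201 -1.796
endloop
endfacet
facet normal 0.127 0.991 0.032
outer loop
vertex -1.014 3.111 -2.37
vertex -1.864 3.201 -1.796
vertex 0.13 2.908 -0.645
endloop
endfacet
facet normal 0.126 0.991 0.033
outer loop
vertex 0.13 2.908 -0.645
vertex -1.864 3.201 -1.796
vertex -0.72 2.997 -0.071
endloop
endfacet
facet normal 0.550 -0.097 0.829
outer loop
vertex 0.13 2.908 -0.645
vertex -0.72 2.997 -0.071
vertex -0.408 2.068 -0.387
endloop
endfacet
facet normal -0.551 0.098 -0.829
outer loop
vertex -1.864 3.201 -1.796
vertex -1.552 2.272 -2.113
vertex -2.402 2.361 -1.538
endloop
endfacet
facet normal -0.652 0.571 0.500
outer loop
vertex -1.864 3.201 -1.796
vertex -2.402 2.361 -1.538
vertex -0.72 2.997 -0.071
endloop
endfacet
facet normal -0.651 0.571 0.499
outer loop
vertex -0.72 2.997 -0.071
vertex -2.402 2.361 -1.538
vertex -1.258 2.158 0.187
endloop
endfacet
facet normal 0.550 -0.098 0.830
outer loop
vertex -0.72 2.997 -0.071
vertex -1.258 2.158 0.187
vertex -0.408 2.068 -0.387
endloop
endfacet
facet normal -0.551 0.098 -0.829
outer loop
vertex -2.402 2.361 -1.538
vertex -1.552 2.272 -2.113
vertex -2.09 1.432 -1.855
endloop
endfacet
facet normal -0.778 -0.421 0.467
outer loop
vertex -2.402 2.361 -1.538
vertex -2.09 1.432 -1.855
vertex -1.258 2.158 0.187
endloop
endfacet
facet normal -0.778 -0.421 0.467
outer loop
vertex -1.258 2.158 0.187
vertex -2.09 1.432 -1.855
vertex -0.946 1.229 -0.13
endloop
endfacet
facet normal 0.550 -0.098 0.830
outer loop
vertex -1.258 2.158 0.187
vertex -0.946 1.229 -0.13
vertex -0.408 2.068 -0.387
endloop
endfacet
facet normal -0.550 0.097 -0.829
outer loop
vertex -2.09 1.432 -1.855
vertex -1.552 2.272 -2.113
vertex -1.24 1.343 -2.429
endloop
endfacet
facet normal -0.126 -0.991 -0.033
outer loop
vertex -2.09 1.432 -1.855
vertex -1.24 1.343 -2.429
vertex -0.946 1.229 -0.13
endloop
endfacet
facet normal -0.127 -0.991 -0.033
outer loop
vertex -0.946 1.229 -0.13
vertex -1.24 1.343 -2.429
vertex -0.096 1.139 -0.704
endloop
endfacet
facet normal 0.550 -0.098 0.830
outer loop
vertex -0.946 1.229 -0.13
vertex -0.096 1.139 -0.704
vertex -0.408 2.068 -0.387
endloop
endfacet
facet normal -0.550 0.098 -0.830
outer loop
vertex -1.24 1.343 -2.429
vertex -1.552 2.272 -2.113
vertex -0.702 2.182 -2.687
endloop
endfacet
facet normal 0.651 -0.571 -0.499
outer loop
vertex -1.24 1.343 -2.429
vertex -0.702 2.182 -2.687
vertex -0.096 1.139 -0.704
endloop
endfacet
facet normal 0.652 -0.571 -0.499
outer loop
vertex -0.096 1.139 -0.704
vertex -0.702 2.182 -2.687
vertex 0.442 1.979 -0.962
endloop
endfacet
facet normal 0.551 -0.098 0.829
outer loop
vertex -0.096 1.139 -0.704
vertex 0.442 1.979 -0.962
vertex -0.408 2.068 -0.387
endloop
endfacet
facet normal -0.550 0.098 -0.830
outer loop
vertex -0.702 2.182 -2.687
vertex -1.552 2.272 -2.113
vertex -1.014 3.111 -2.37
endloop
endfacet
facet normal 0.778 0.421 -0.467
outer loop
vertex -0.702 2.182 -2.687
vertex -1.014 3.111 -2.37
vertex 0.442 1.979 -0.962
endloop
endfacet
facet normal 0.778 0.421 -0.467
outer loop
vertex 0.442 1.979 -0.962
vertex -1.014 3.111 -2.37
vertex 0.13 2.908 -0.645
endloop
endfacet
facet normal 0.551 -0.098 0.829
outer loop
vertex 0.442 1.979 -0.962
vertex 0.13 2.908 -0.645
vertex -0.408 2.068 -0.387
endloop
endfacet
facet normal 0.285 0.959 0.003
outer loop
vertex 0.494 2.518 3.183
vertex -0.253 2.737 4.053
vertex 0.842 2.411 4.291
endloop
endfacet
facet normal 0.820 0.535 -0.206
outer loop
vertex 0.494 2.518 3.183
vertex 0.842 2.411 4.291
vertex 1.162 1.616 3.5
endloop
endfacet
facet normal 0.602 0.171 -0.780
outer loop
vertex 0.494 2.518 3.183
vertex 1.162 1.616 3.5
vertex 0.265 1.45 2.772
endloop
endfacet
facet normal -0.068 0.371 -0.926
outer loop
vertex 0.494 2.518 3.183
vertex 0.265 1.45 2.772
vertex -0.61 2.143 3.114
endloop
endfacet
facet normal -0.264 0.857 -0.442
outer loop
vertex 0.494 2.518 3.183
vertex -0.61 2.143 3.114
vertex -0.253 2.737 4.053
endloop
endfacet
facet normal 0.946 0.067 0.316
outer loop
vertex 1.162 1.616 3.5
vertex 0.842 2.411 4.291
vertex 0.83 1.277 4.566
endloop
endfacet
facet normal 0.082 0.752 0.654
outer loop
vertex 0.842 2.411 4.291
vertex -0.253 2.737 4.053
vertex -0.045 1.97 4.908
endloop
endfacet
facet normal -0.807 0.587 -0.065
outer loop
vertex -0.253 2.737 4.053
vertex -0.61 2.143 3.114
vertex -0.942 1.804 4.18
endloop
endfacet
facet normal -0.490 -0.200 -0.848
outer loop
vertex -0.61 2.143 3.114
vertex 0.265 1.45 2.772
vertex -0.622 1.009 3.389
endloop
endfacet
facet normal 0.594 -0.522 -0.613
outer loop
vertex 0.265 1.45 2.772
vertex 1.162 1.616 3.5
vertex 0.473 0.683 3.627
endloop
endfacet
facet normal 0.068 -0.371 0.926
outer loop
vertex -0.274 0.902 4.497
vertex 0.83 1.277 4.566
vertex -0.045 1.97 4.908
endloop
endfacet
facet normal -0.602 -0.171 0.780
outer loop
vertex -0.274 0.902 4.497
vertex -0.045 1.97 4.908
vertex -0.942 1.804 4.18
endloop
endfacet
facet normal -0.820 -0.535 0.206
outer loop
vertex -0.274 0.902 4.497
vertex -0.942 1.804 4.18
vertex -0.622 1.009 3.389
endloop
endfacet
facet normal -0.285 -0.959 -0.003
outer loop
vertex -0.274 0.902 4.497
vertex -0.622 1.009 3.389
vertex 0.473 0.683 3.627
endloop
endfacet
facet normal 0.264 -0.857 0.442
outer loop
vertex -0.274 0.902 4.497
vertex 0.473 0.683 3.627
vertex 0.83 1.277 4.566
endloop
endfacet
facet normal 0.490 0.200 0.848
outer loop
vertex -0.045 1.97 4.908
vertex 0.83 1.277 4.566
vertex 0.842 2.411 4.291
endloop
endfacet
facet normal -0.594 0.522 0.613
outer loop
vertex -0.942 1.804 4.18
vertex -0.045 1.97 4.908
vertex -0.253 2.737 4.053
endloop
endfacet
facet normal -0.946 -0.067 -0.316
outer loop
vertex -0.622 1.009 3.389
vertex -0.942 1.804 4.18
vertex -0.61 2.143 3.114
endloop
endfacet
facet normal -0.082 -0.752 -0.654
outer loop
vertex 0.473 0.683 3.627
vertex -0.622 1.009 3.389
vertex 0.265 1.45 2.772
endloop
endfacet
facet normal 0.807 -0.587 0.065
outer loop
vertex 0.83 1.277 4.566
vertex 0.473 0.683 3.627
vertex 1.162 1.616 3.5
endloop
endfacet

endsolid


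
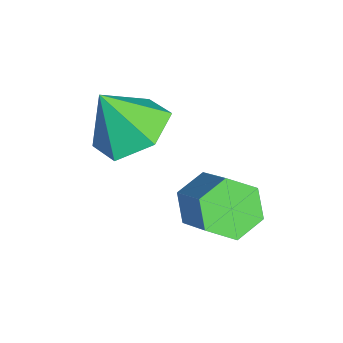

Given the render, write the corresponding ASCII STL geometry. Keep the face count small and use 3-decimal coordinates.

solid 
facet normal 0.076 0.485 -0.871
outer loop
vertex -1.867 0.347 1.386
vertex -2.669 -0.065 1.086
vertex -2.705 0.766 1.546
endloop
endfacet
facet normal 0.357 0.390 0.849
outer loop
vertex -1.867 0.347 1.386
vertex -2.705 0.766 1.546
vertex -2.771 -0.715 2.254
endloop
endfacet
facet normal 0.076 0.485 -0.871
outer loop
vertex -2.705 0.766 1.546
vertex -2.669 -0.065 1.086
vertex -3.507 0.353 1.246
endloop
endfacet
facet normal -0.493 0.393 0.776
outer loop
vertex -2.705 0.766 1.546
vertex -3.507 0.353 1.246
vertex -2.771 -0.715 2.254
endloop
endfacet
facet normal 0.076 0.485 -0.871
outer loop
vertex -3.507 0.353 1.246
vertex -2.669 -0.065 1.086
vertex -3.471 -0.477 0.787
endloop
endfacet
facet normal -0.889 -0.251 0.383
outer loop
vertex -3.507 0.353 1.246
vertex -3.471 -0.477 0.787
vertex -2.771 -0.715 2.254
endloop
endfacet
facet normal 0.076 0.485 -0.871
outer loop
vertex -3.471 -0.477 0.787
vertex -2.669 -0.065 1.086
vertex -2.633 -0.895 0.627
endloop
endfacet
facet normal -0.436 -0.898 0.062
outer loop
vertex -3.471 -0.477 0.787
vertex -2.633 -0.895 0.627
vertex -2.771 -0.715 2.254
endloop
endfacet
facet normal 0.077 0.485 -0.871
outer loop
vertex -2.633 -0.895 0.627
vertex -2.669 -0.065 1.086
vertex -1.831 -0.483 0.927
endloop
endfacet
facet normal 0.412 -0.901 0.135
outer loop
vertex -2.633 -0.895 0.627
vertex -1.831 -0.483 0.927
vertex -2.771 -0.715 2.254
endloop
endfacet
facet normal 0.077 0.485 -0.871
outer loop
vertex -1.831 -0.483 0.927
vertex -2.669 -0.065 1.086
vertex -1.867 0.347 1.386
endloop
endfacet
facet normal 0.809 -0.257 0.528
outer loop
vertex -1.831 -0.483 0.927
vertex -1.867 0.347 1.386
vertex -2.771 -0.715 2.254
endloop
endfacet
facet normal -0.727 -0.266 -0.633
outer loop
vertex -1.315 0.863 -0.84
vertex -1.72 1.441 -0.618
vertex -1.252 1.514 -1.186
endloop
endfacet
facet normal 0.682 -0.394 -0.616
outer loop
vertex -1.315 0.863 -0.84
vertex -1.252 1.514 -1.186
vertex -0.334 1.222 0.016
endloop
endfacet
facet normal 0.682 -0.394 -0.616
outer loop
vertex -0.334 1.222 0.016
vertex -1.252 1.514 -1.186
vertex -0.271 1.873 -0.33
endloop
endfacet
facet normal 0.726 0.267 0.634
outer loop
vertex -0.334 1.222 0.016
vertex -0.271 1.873 -0.33
vertex -0.74 1.799 0.238
endloop
endfacet
facet normal -0.727 -0.266 -0.633
outer loop
vertex -1.252 1.514 -1.186
vertex -1.72 1.441 -0.618
vertex -1.657 2.092 -0.964
endloop
endfacet
facet normal 0.415 0.565 -0.713
outer loop
vertex -1.252 1.514 -1.186
vertex -1.657 2.092 -0.964
vertex -0.271 1.873 -0.33
endloop
endfacet
facet normal 0.415 0.565 -0.713
outer loop
vertex -0.271 1.873 -0.33
vertex -1.657 2.092 -0.964
vertex -0.676 2.451 -0.108
endloop
endfacet
facet normal 0.726 0.265 0.634
outer loop
vertex -0.271 1.873 -0.33
vertex -0.676 2.451 -0.108
vertex -0.74 1.799 0.238
endloop
endfacet
facet normal -0.726 -0.267 -0.634
outer loop
vertex -1.657 2.092 -0.964
vertex -1.72 1.441 -0.618
vertex -2.126 2.018 -0.396
endloop
endfacet
facet normal -0.267 0.959 -0.096
outer loop
vertex -1.657 2.092 -0.964
vertex -2.126 2.018 -0.396
vertex -0.676 2.451 -0.108
endloop
endfacet
facet normal -0.267 0.959 -0.096
outer loop
vertex -0.676 2.451 -0.108
vertex -2.126 2.018 -0.396
vertex -1.145 2.377 0.46
endloop
endfacet
facet normal 0.726 0.265 0.634
outer loop
vertex -0.676 2.451 -0.108
vertex -1.145 2.377 0.46
vertex -0.74 1.799 0.238
endloop
endfacet
facet normal -0.726 -0.267 -0.634
outer loop
vertex -2.126 2.018 -0.396
vertex -1.72 1.441 -0.618
vertex -2.189 1.367 -0.05
endloop
endfacet
facet normal -0.682 0.394 0.616
outer loop
vertex -2.126 2.018 -0.396
vertex -2.189 1.367 -0.05
vertex -1.145 2.377 0.46
endloop
endfacet
facet normal -0.682 0.394 0.616
outer loop
vertex -1.145 2.377 0.46
vertex -2.189 1.367 -0.05
vertex -1.208 1.726 0.806
endloop
endfacet
facet normal 0.727 0.266 0.633
outer loop
vertex -1.145 2.377 0.46
vertex -1.208 1.726 0.806
vertex -0.74 1.799 0.238
endloop
endfacet
facet normal -0.726 -0.265 -0.634
outer loop
vertex -2.189 1.367 -0.05
vertex -1.72 1.441 -0.618
vertex -1.784 0.789 -0.272
endloop
endfacet
facet normal -0.415 -0.565 0.713
outer loop
vertex -2.189 1.367 -0.05
vertex -1.784 0.789 -0.272
vertex -1.208 1.726 0.806
endloop
endfacet
facet normal -0.415 -0.565 0.713
outer loop
vertex -1.208 1.726 0.806
vertex -1.784 0.789 -0.272
vertex -0.803 1.148 0.584
endloop
endfacet
facet normal 0.727 0.266 0.633
outer loop
vertex -1.208 1.726 0.806
vertex -0.803 1.148 0.584
vertex -0.74 1.799 0.238
endloop
endfacet
facet normal -0.726 -0.265 -0.634
outer loop
vertex -1.784 0.789 -0.272
vertex -1.72 1.441 -0.618
vertex -1.315 0.863 -0.84
endloop
endfacet
facet normal 0.267 -0.959 0.096
outer loop
vertex -1.784 0.789 -0.272
vertex -1.315 0.863 -0.84
vertex -0.803 1.148 0.584
endloop
endfacet
facet normal 0.267 -0.959 0.096
outer loop
vertex -0.803 1.148 0.584
vertex -1.315 0.863 -0.84
vertex -0.334 1.222 0.016
endloop
endfacet
facet normal 0.726 0.267 0.634
outer loop
vertex -0.803 1.148 0.584
vertex -0.334 1.222 0.016
vertex -0.74 1.799 0.238
endloop
endfacet

endsolid
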